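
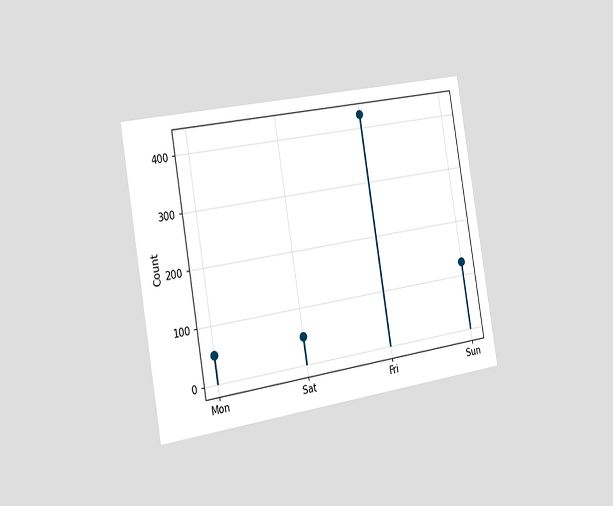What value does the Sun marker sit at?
The chart is tilted about 10° counter-clockwise and viewed slightly from the left. The Sun marker sits at 125.

125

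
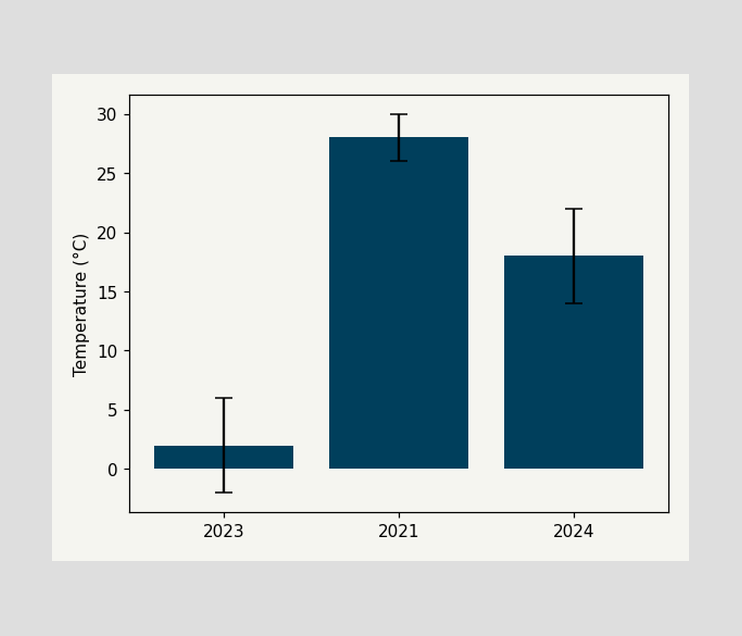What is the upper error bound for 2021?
30°C

The 2021 bar's upper whisker reaches 30°C.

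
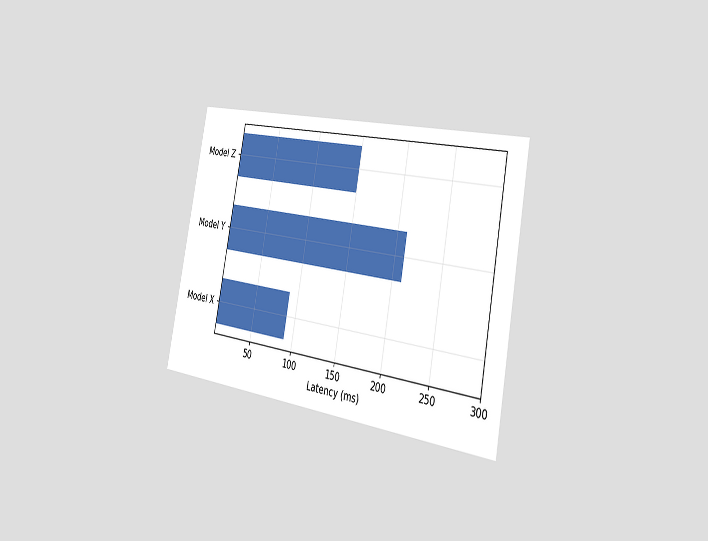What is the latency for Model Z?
150ms

The chart is tilted about 11° clockwise and viewed slightly from the right. Reading along the chart's x-axis, the Model Z bar reaches 150ms.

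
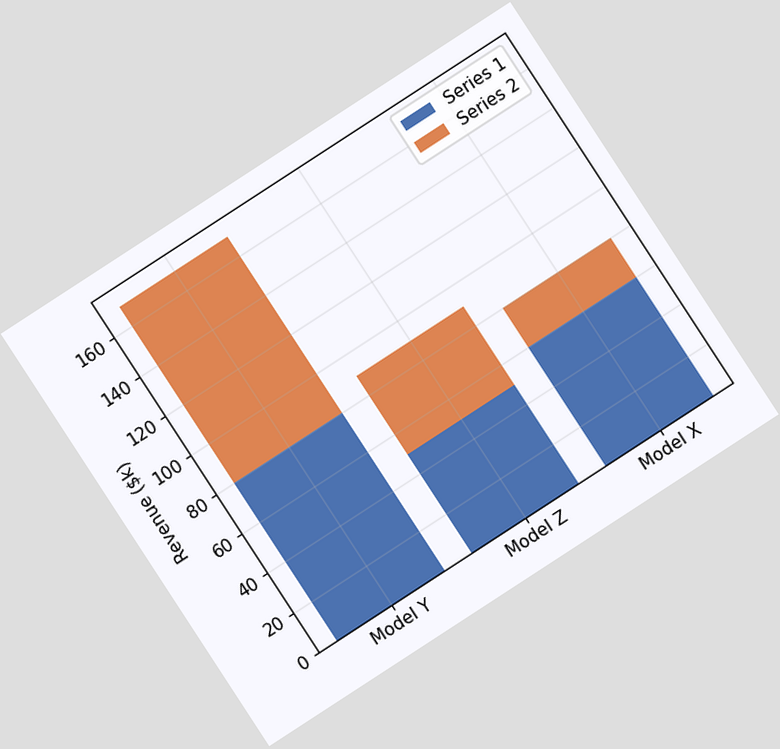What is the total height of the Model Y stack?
The chart is tilted about 33° counter-clockwise. The Model Y stack's top reaches $170k on the y-axis.

$170k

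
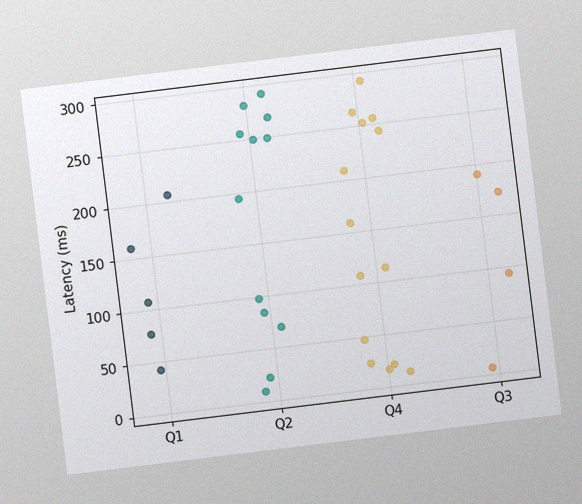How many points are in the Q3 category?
4

The chart is tilted about 7° counter-clockwise, with some photo noise. Counting the markers in the Q3 column gives 4.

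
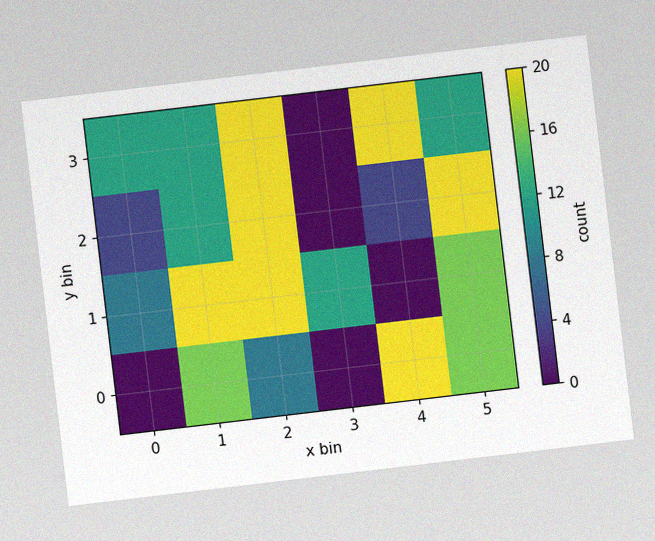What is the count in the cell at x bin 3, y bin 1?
12

The chart is tilted about 7° counter-clockwise, with some photo noise. Matching the cell (3, 1) against the colorbar gives 12.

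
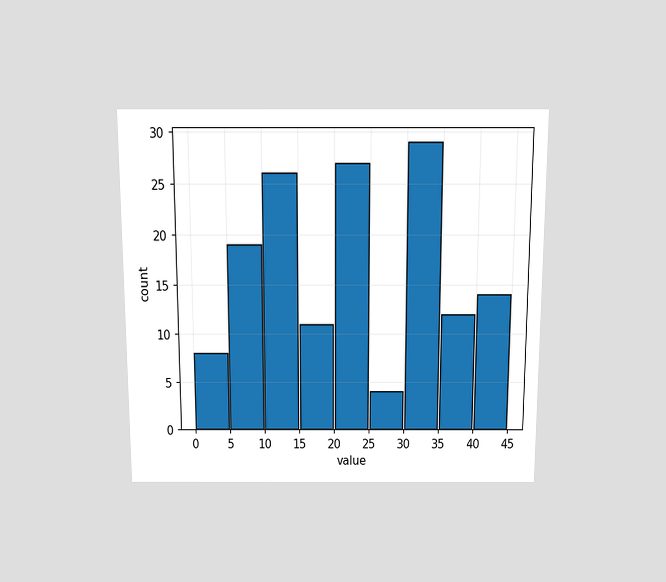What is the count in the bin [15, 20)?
The chart is viewed slightly from above. The [15, 20) bin has height 11.

11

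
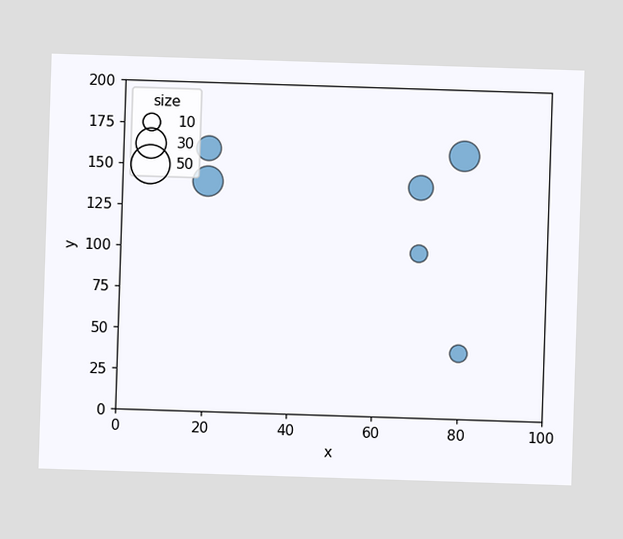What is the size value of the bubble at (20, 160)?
Matching the bubble at (20, 160) against the size legend gives 20.

20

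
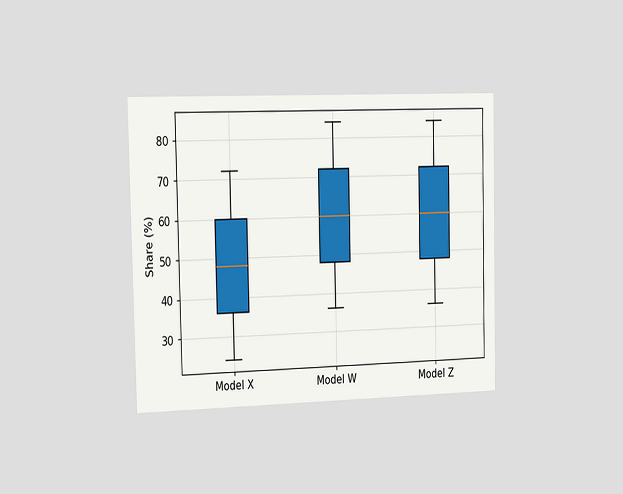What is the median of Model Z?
60%

The chart is viewed slightly from the left. The median line in the Model Z box sits at 60%.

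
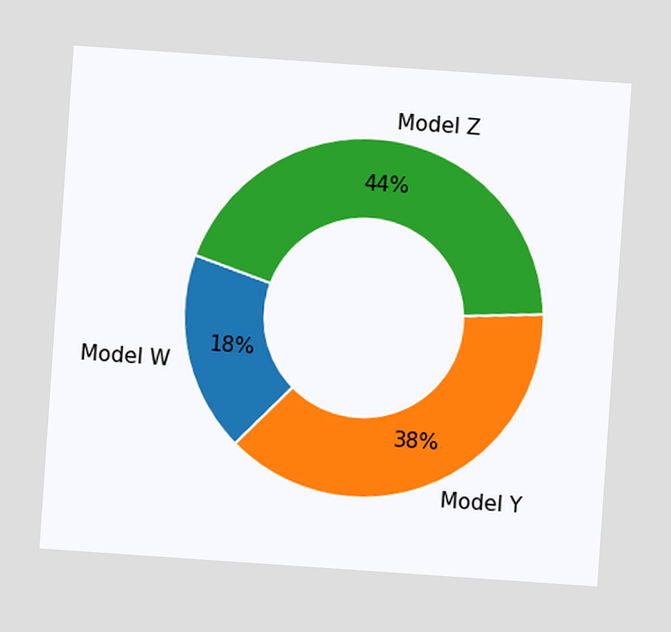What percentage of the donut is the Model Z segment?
The chart is tilted about 4° clockwise. The Model Z segment takes up 44% of the ring.

44%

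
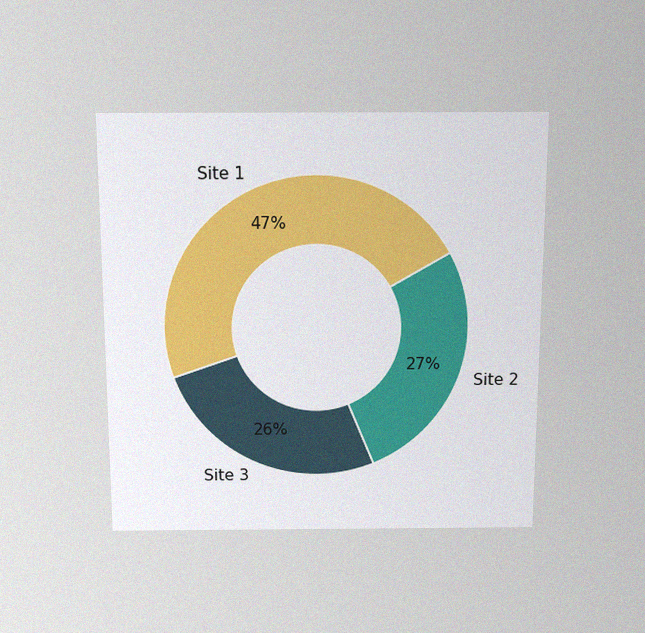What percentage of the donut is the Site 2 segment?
27%

The chart is viewed slightly from above, with some photo noise. The Site 2 segment takes up 27% of the ring.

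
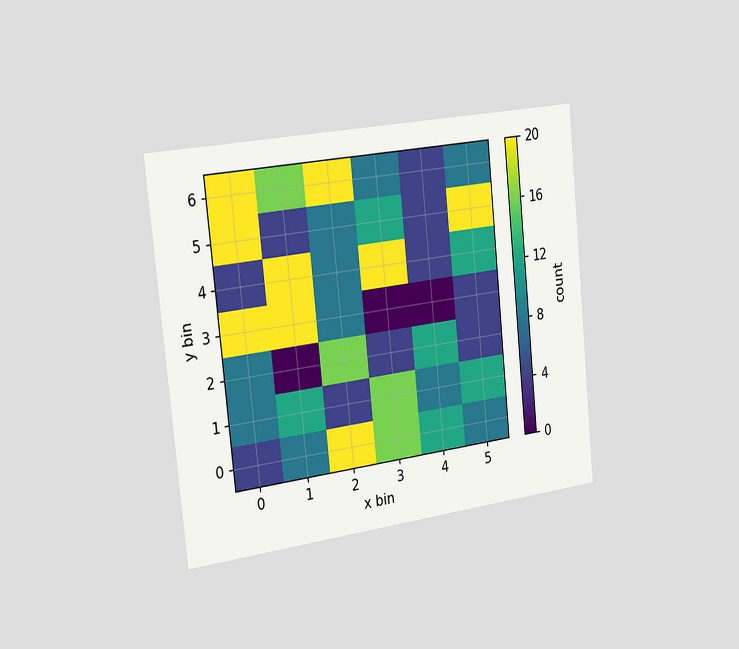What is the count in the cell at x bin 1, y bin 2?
The chart is tilted about 6° counter-clockwise and viewed slightly from the left. Matching the cell (1, 2) against the colorbar gives 0.

0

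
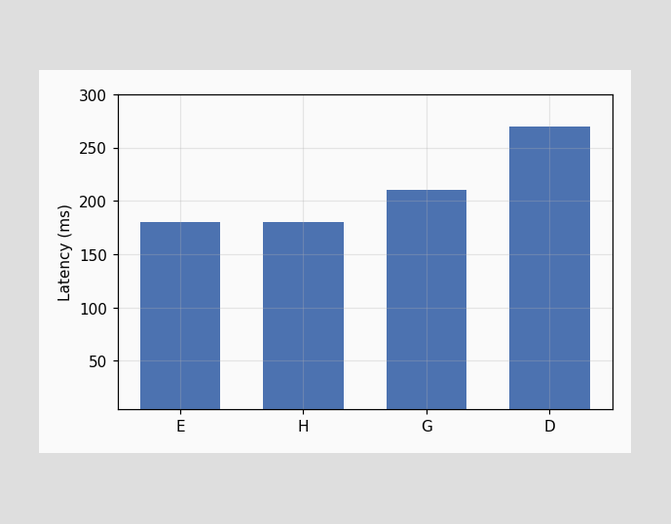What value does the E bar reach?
Reading along the chart's y-axis, the E bar reaches 180ms.

180ms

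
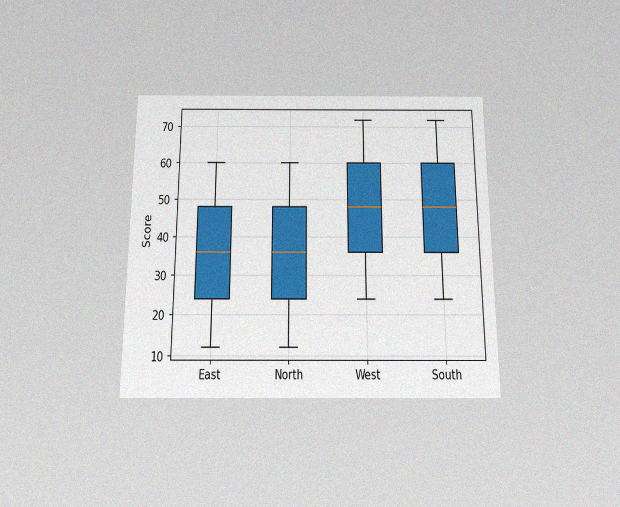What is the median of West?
48

The chart is viewed slightly from below, with some photo noise. The median line in the West box sits at 48.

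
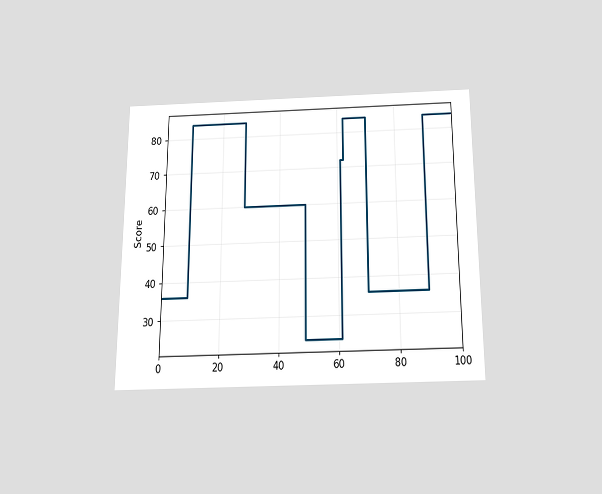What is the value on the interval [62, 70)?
84

The chart is viewed slightly from below. On [62, 70) the step sits at 84.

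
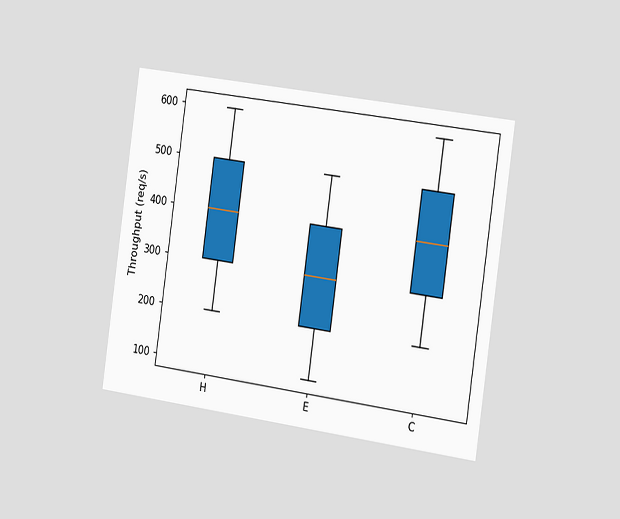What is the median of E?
300req/s

The chart is tilted about 8° clockwise and viewed slightly from the right. The median line in the E box sits at 300req/s.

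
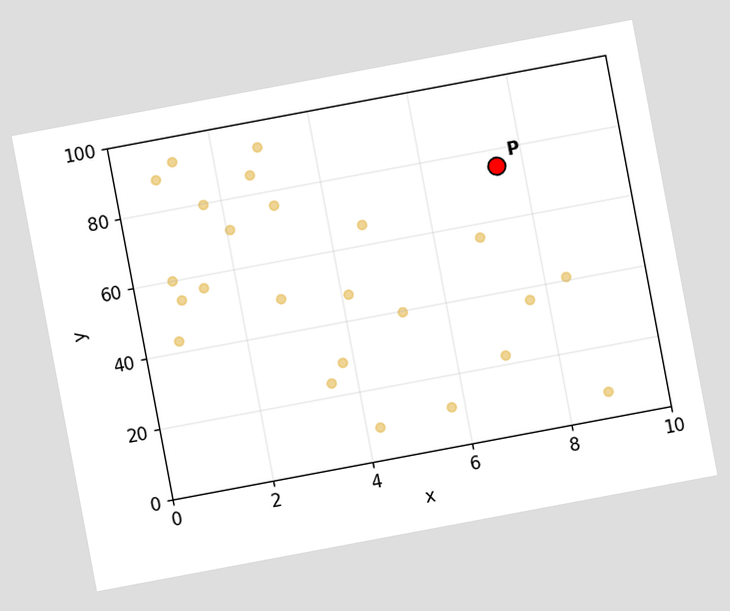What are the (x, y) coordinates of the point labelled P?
(7.5, 75)

The chart is tilted about 11° counter-clockwise. Following the gridlines from P to each axis, P sits at (7.5, 75).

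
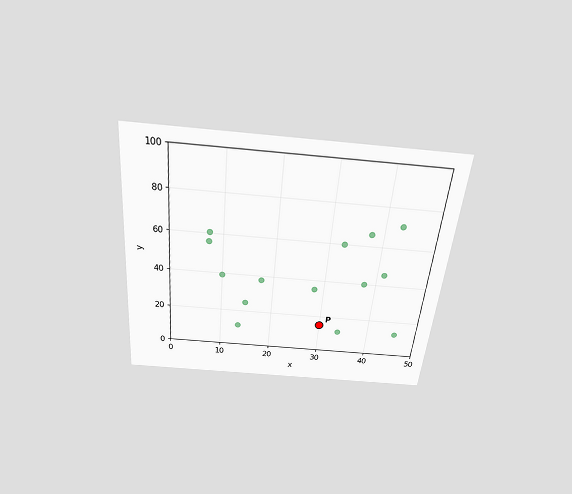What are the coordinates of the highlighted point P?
The chart is tilted about 5° clockwise and viewed slightly from above. Following the gridlines from P to each axis, P sits at (30, 15).

(30, 15)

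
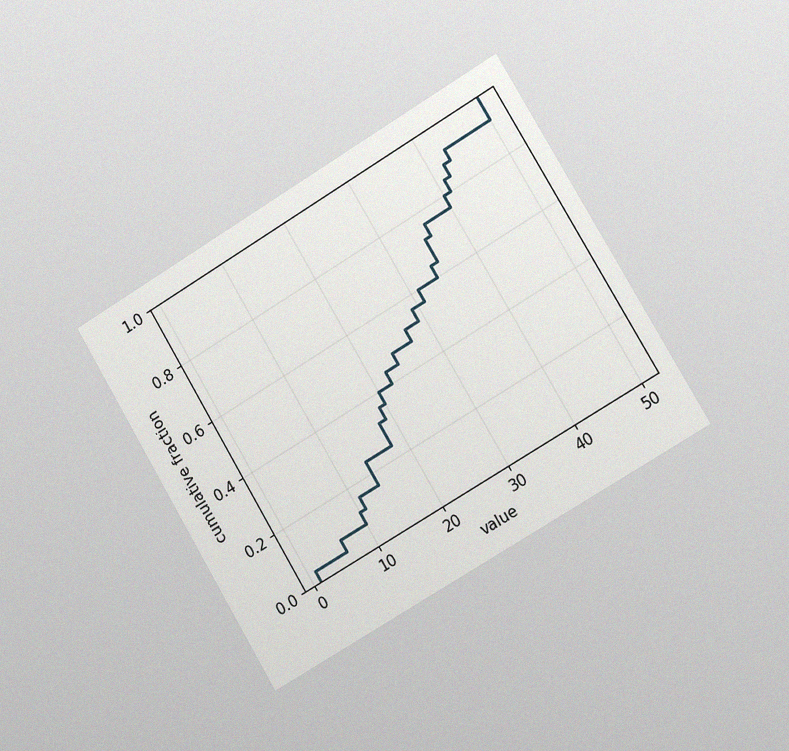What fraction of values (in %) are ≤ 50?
100%

The chart is tilted about 31° counter-clockwise and viewed slightly from the right, with some photo noise. At x=50 the ECDF step is at 100%.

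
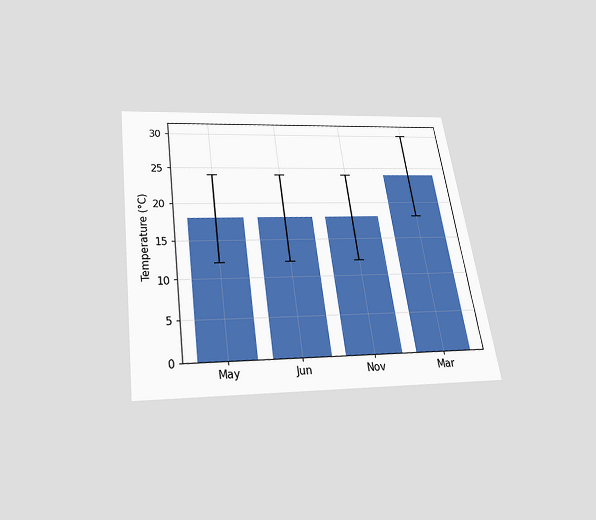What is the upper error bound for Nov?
The chart is tilted about 8° counter-clockwise and viewed slightly from below. The Nov bar's upper whisker reaches 24°C.

24°C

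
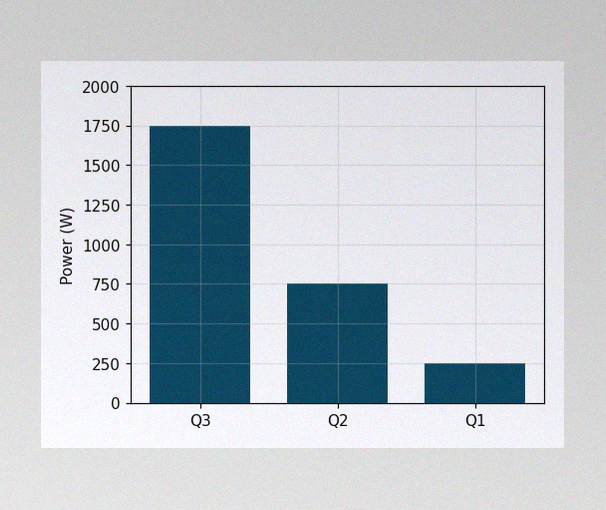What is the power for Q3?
1750W

The image has some photo noise and uneven lighting. Reading along the chart's y-axis, the Q3 bar reaches 1750W.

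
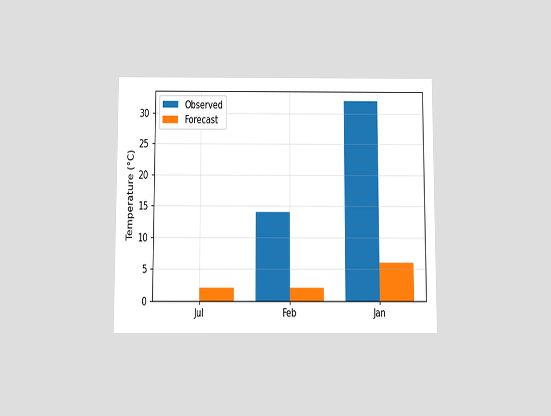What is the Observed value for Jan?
The chart is viewed slightly from below. The Observed bar at Jan reaches 32°C on the y-axis.

32°C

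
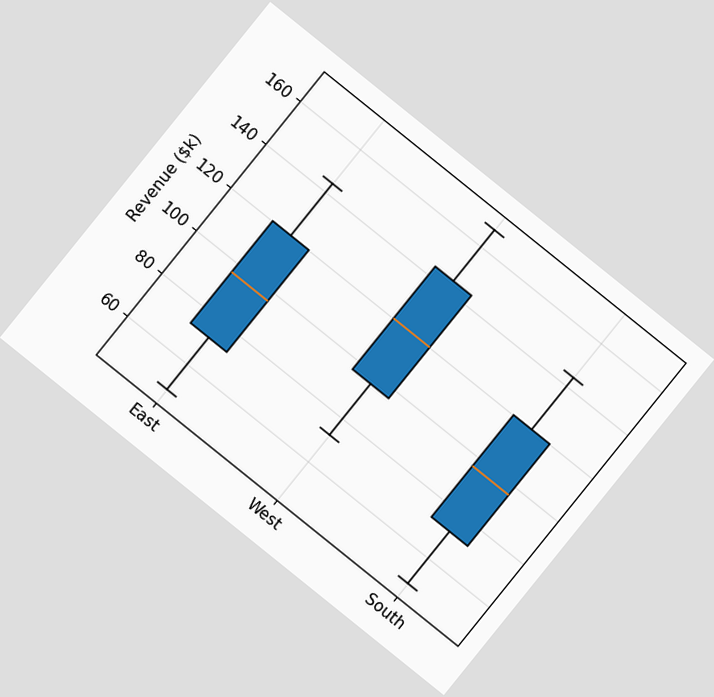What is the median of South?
The chart is tilted about 39° clockwise. The median line in the South box sits at $96k.

$96k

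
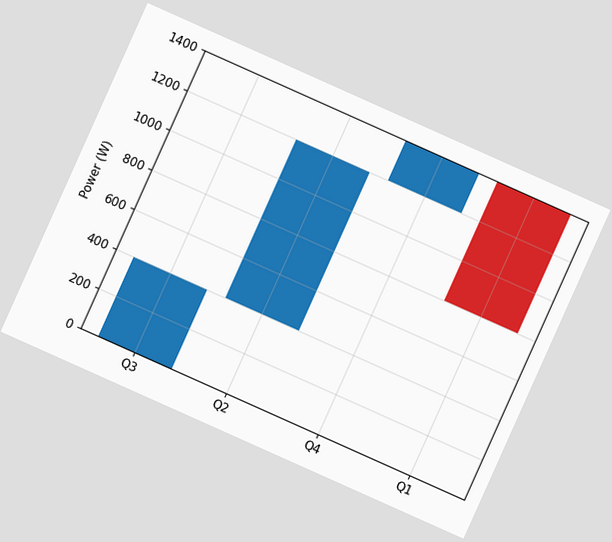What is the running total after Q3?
400W

The chart is tilted about 24° clockwise. After Q3 the running total reaches 400W.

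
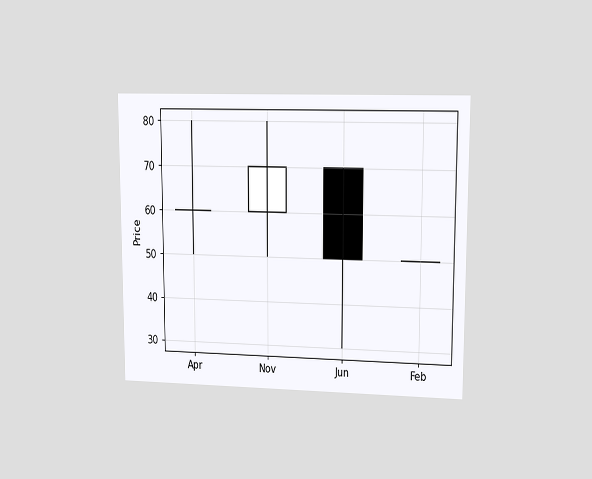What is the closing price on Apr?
The chart is viewed at a slight angle. The Apr candle closes at 60.

60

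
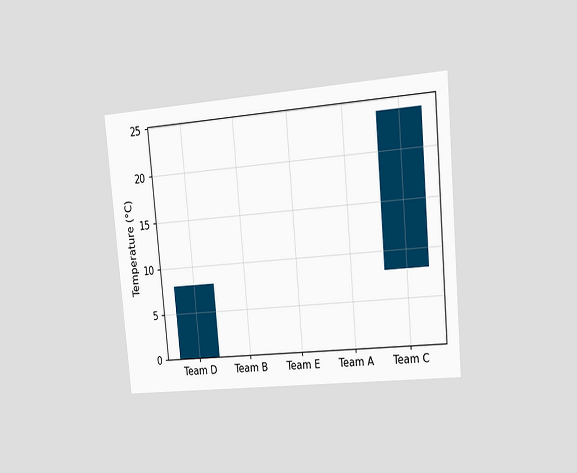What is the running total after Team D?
The chart is tilted about 5° counter-clockwise and viewed at a slight angle. After Team D the running total reaches 8°C.

8°C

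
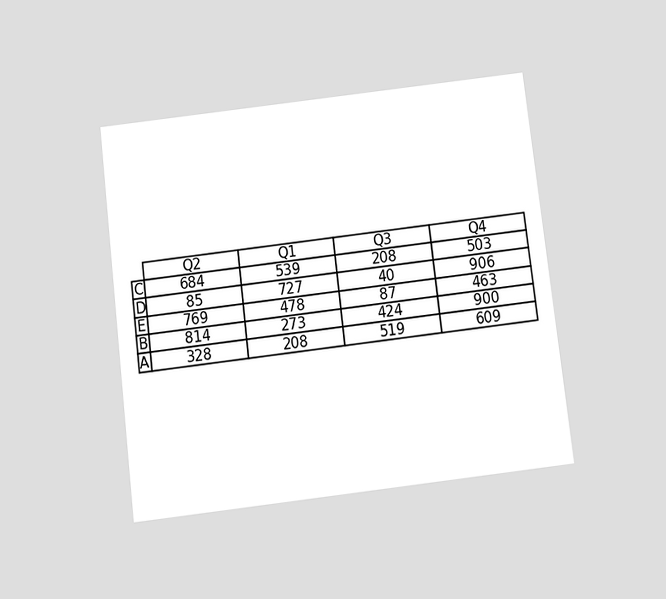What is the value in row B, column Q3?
424

The chart is tilted about 7° counter-clockwise and viewed slightly from below. The (B, Q3) cell reads 424.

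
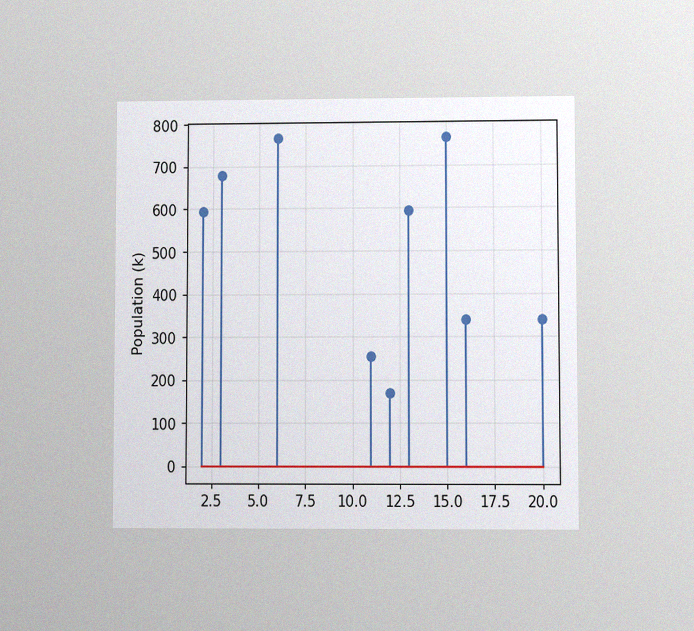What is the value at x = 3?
680k

The chart is viewed at a slight angle, with some photo noise. The stem at x=3 reaches 680k.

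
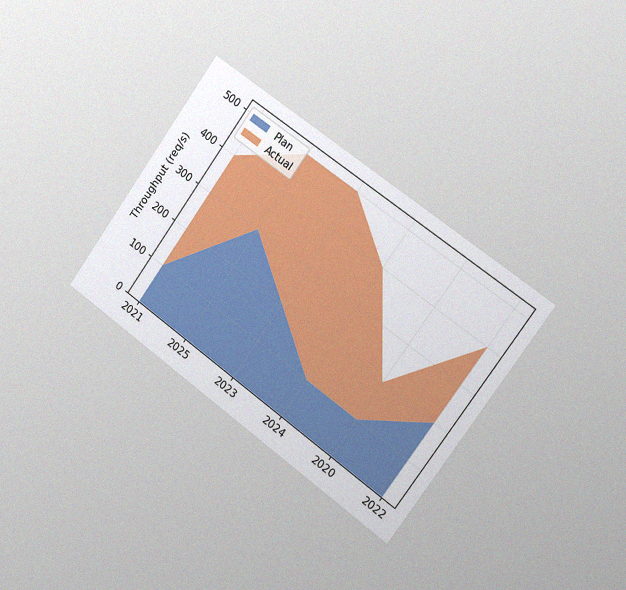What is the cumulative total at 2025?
The chart is tilted about 36° clockwise and viewed slightly from the right, with some photo noise. The stacked total at 2025 reaches 500req/s.

500req/s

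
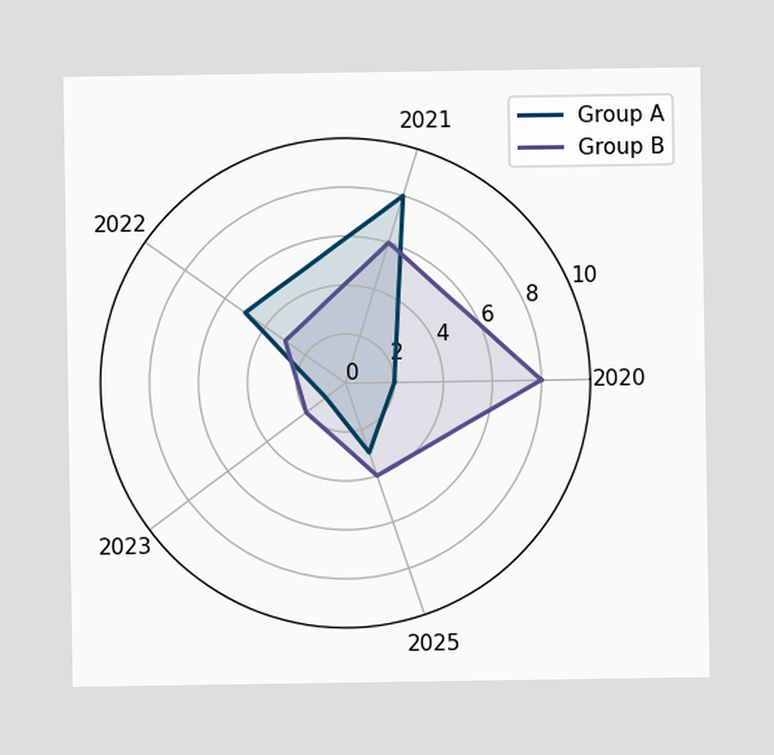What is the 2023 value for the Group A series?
On the 2023 axis, Group A reaches 1.

1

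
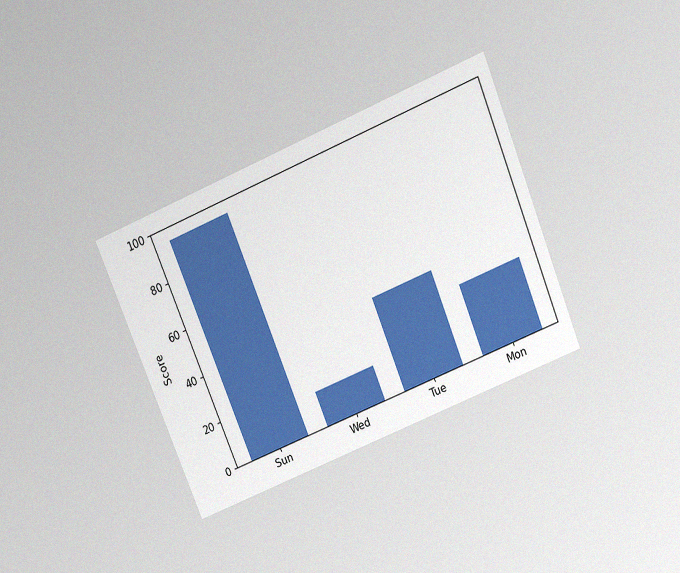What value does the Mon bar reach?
The chart is tilted about 22° counter-clockwise and viewed slightly from above, with some photo noise. Reading along the chart's y-axis, the Mon bar reaches 30.

30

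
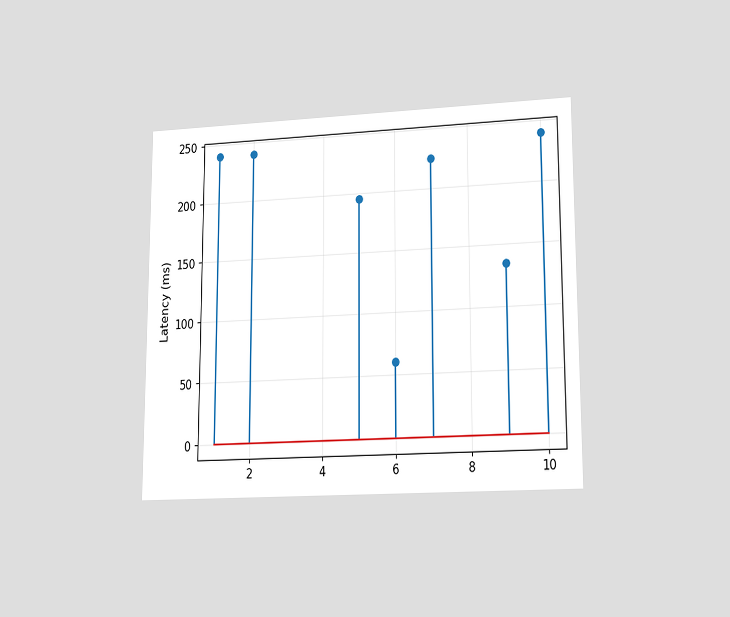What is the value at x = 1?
240ms

The chart is viewed at a slight angle. The stem at x=1 reaches 240ms.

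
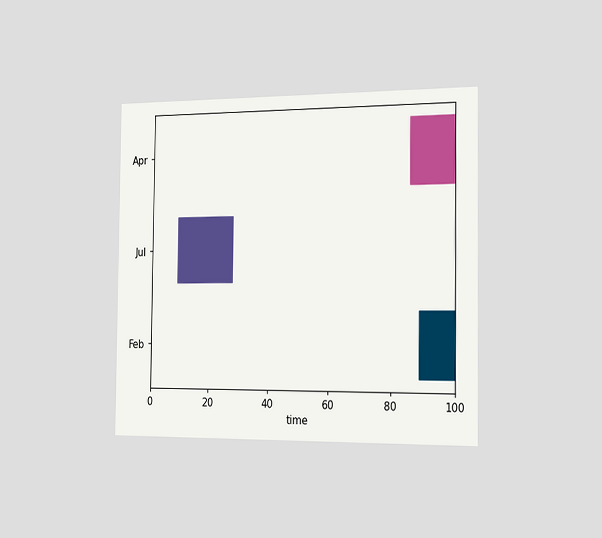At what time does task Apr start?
The chart is viewed slightly from the right. The Apr bar begins at t=86.

86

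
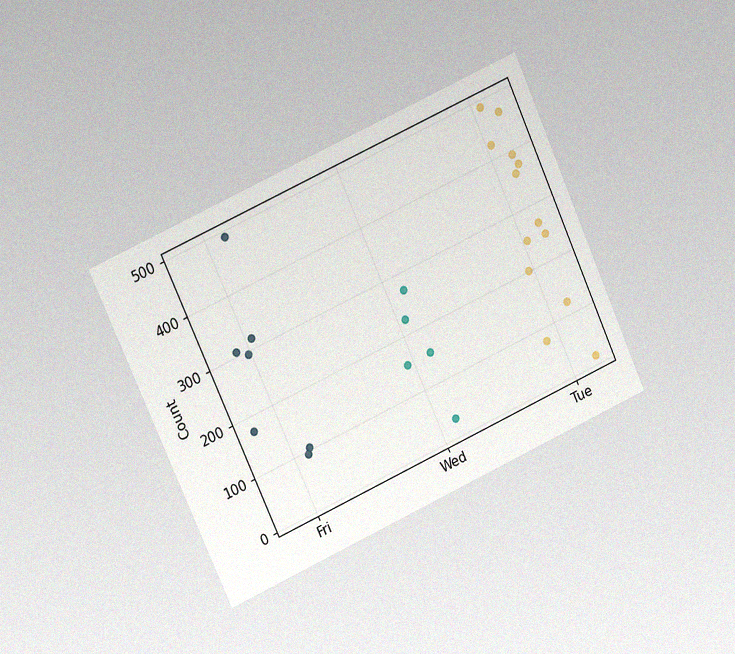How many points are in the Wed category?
5

The chart is tilted about 24° counter-clockwise and viewed at a slight angle, with some photo noise. Counting the markers in the Wed column gives 5.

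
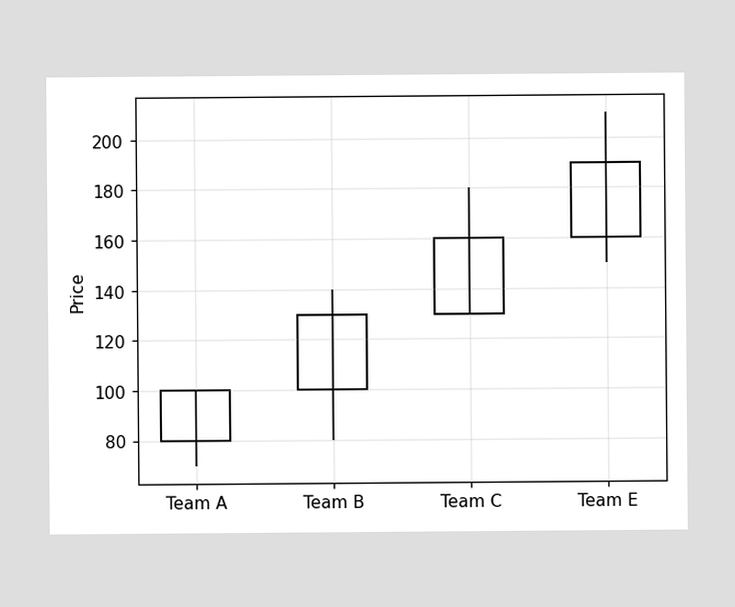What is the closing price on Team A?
100

The Team A candle closes at 100.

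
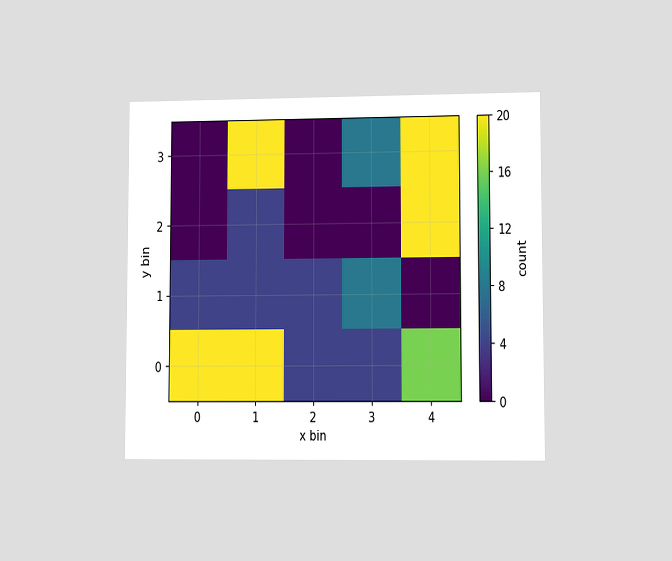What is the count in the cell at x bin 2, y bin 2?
The chart is viewed at a slight angle. Matching the cell (2, 2) against the colorbar gives 0.

0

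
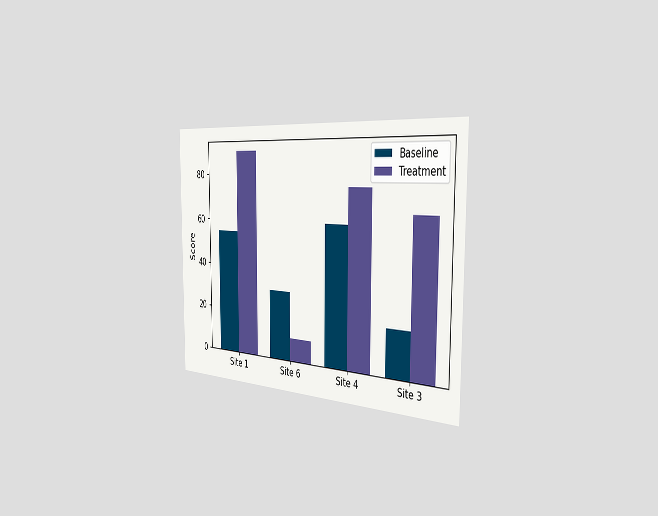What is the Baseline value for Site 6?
30

The chart is viewed slightly from the right. The Baseline bar at Site 6 reaches 30 on the y-axis.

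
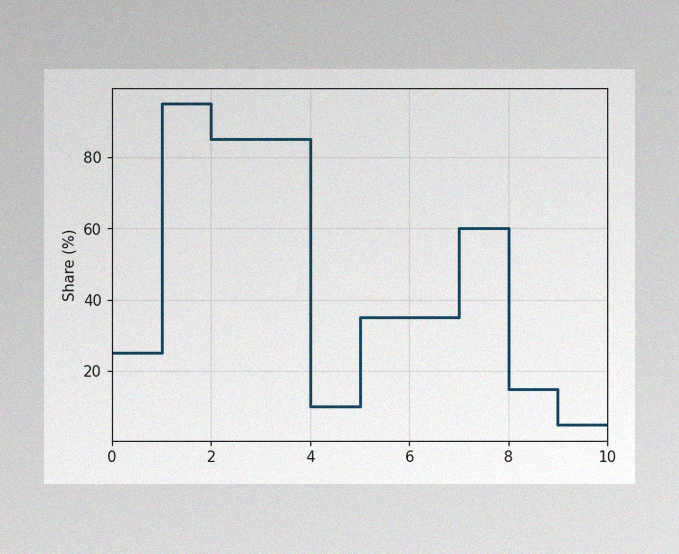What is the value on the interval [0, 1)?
25%

The image has some photo noise and uneven lighting. On [0, 1) the step sits at 25%.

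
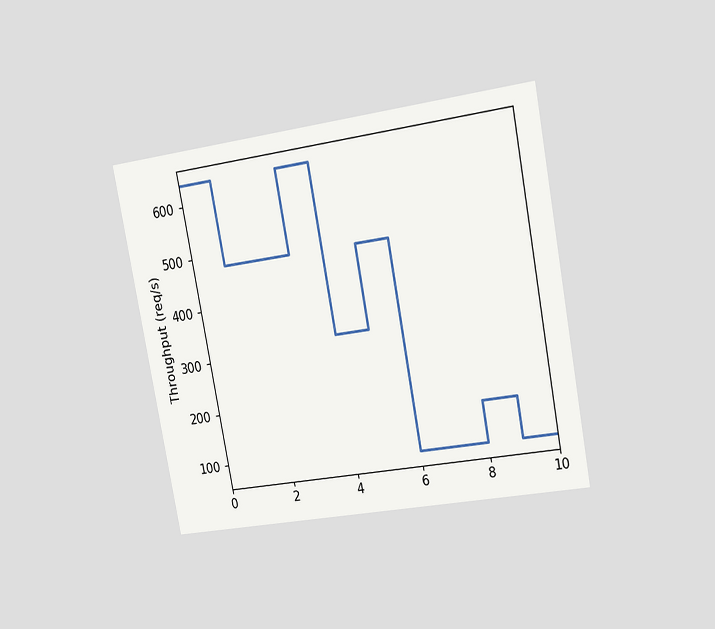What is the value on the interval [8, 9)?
160req/s

The chart is tilted about 11° counter-clockwise and viewed slightly from the right. On [8, 9) the step sits at 160req/s.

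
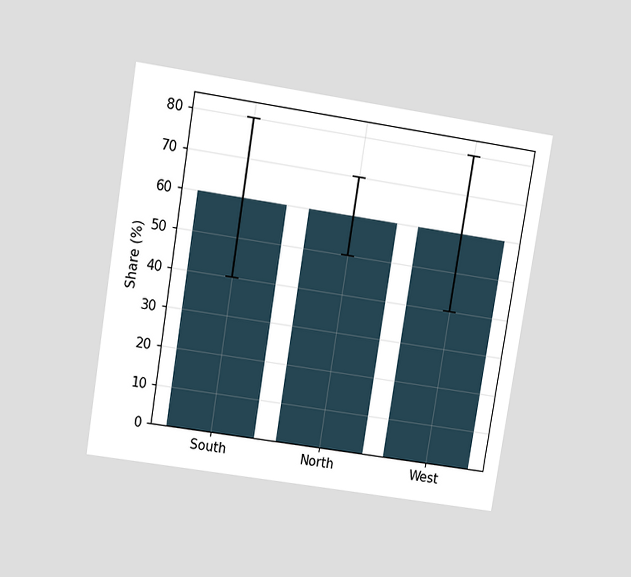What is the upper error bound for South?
The chart is tilted about 9° clockwise and viewed slightly from above. The South bar's upper whisker reaches 80%.

80%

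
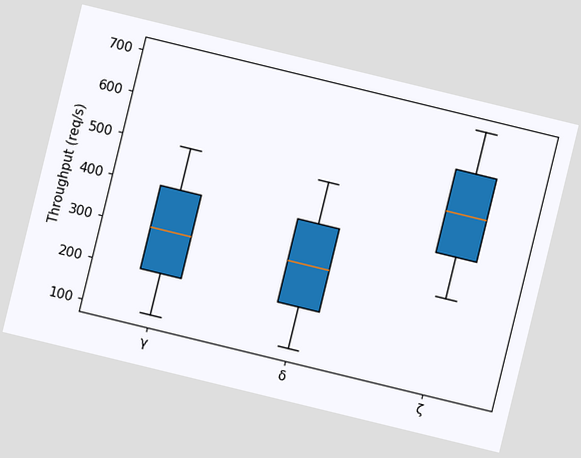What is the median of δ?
300req/s

The chart is tilted about 14° clockwise. The median line in the δ box sits at 300req/s.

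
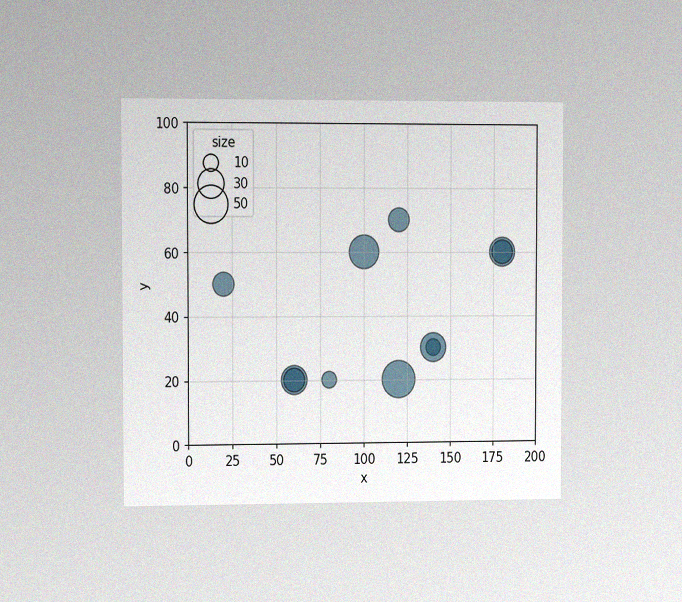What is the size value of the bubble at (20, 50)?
20

The chart is viewed slightly from the left, with some photo noise. Matching the bubble at (20, 50) against the size legend gives 20.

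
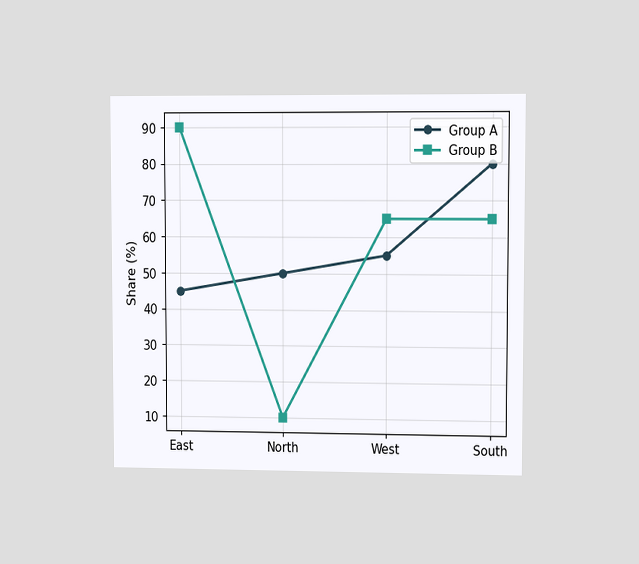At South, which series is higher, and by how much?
The chart is viewed at a slight angle. At South, Group A sits above the other line by 15%.

Group A, by 15%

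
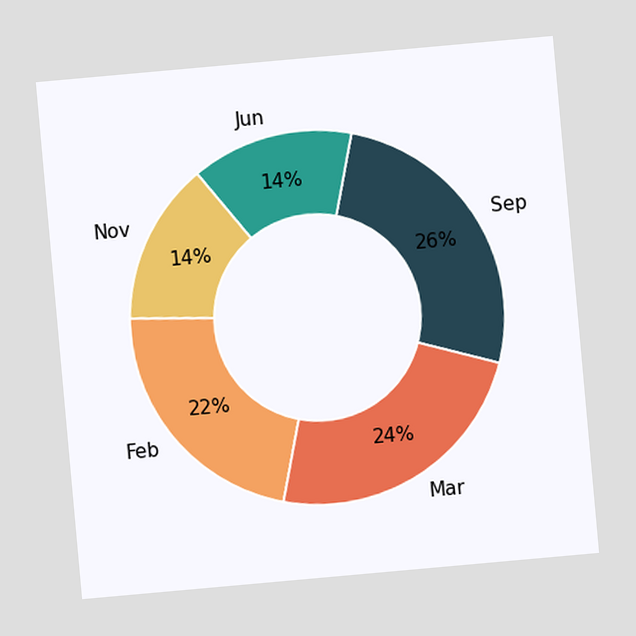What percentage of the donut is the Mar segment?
The chart is tilted about 5° counter-clockwise. The Mar segment takes up 24% of the ring.

24%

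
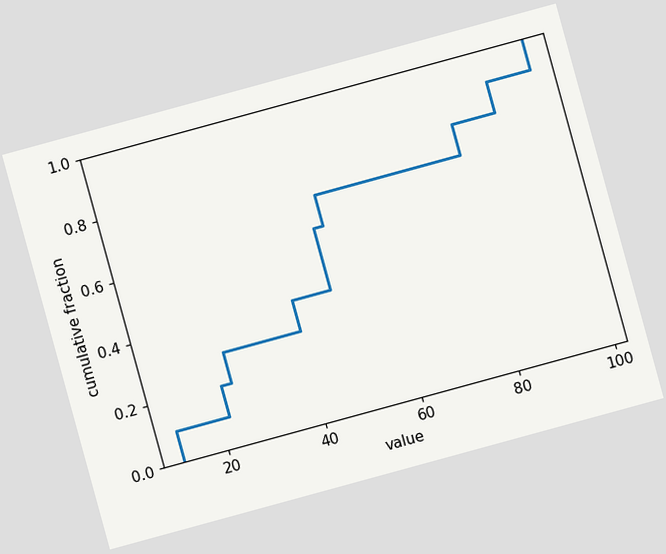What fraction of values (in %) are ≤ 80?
80%

The chart is tilted about 15° counter-clockwise. At x=80 the ECDF step is at 80%.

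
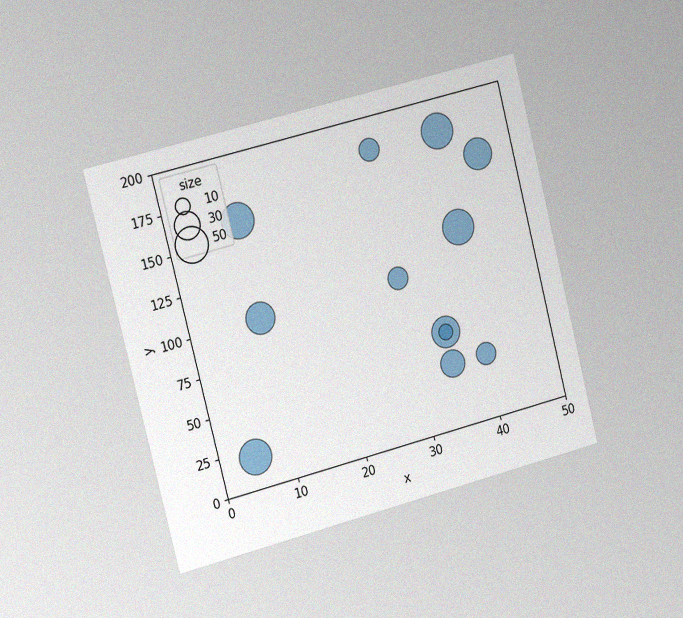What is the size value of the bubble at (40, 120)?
50

The chart is tilted about 14° counter-clockwise and viewed slightly from the left, with some photo noise. Matching the bubble at (40, 120) against the size legend gives 50.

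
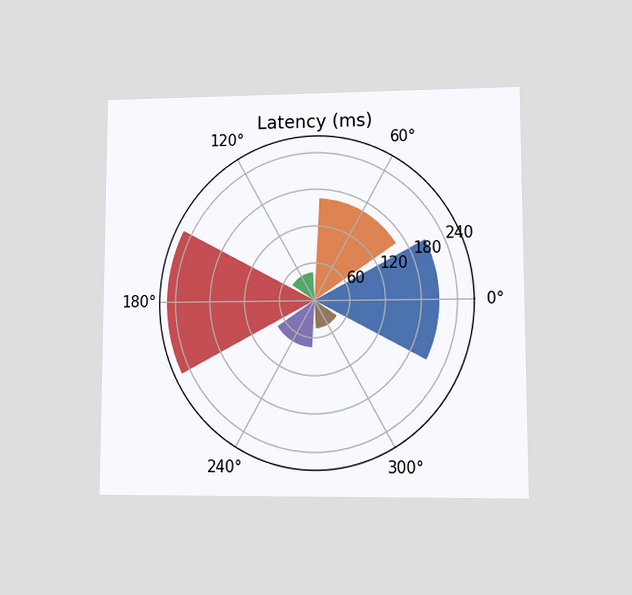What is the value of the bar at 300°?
The chart is viewed at a slight angle. The bar at 300° reaches 45ms on the radial axis.

45ms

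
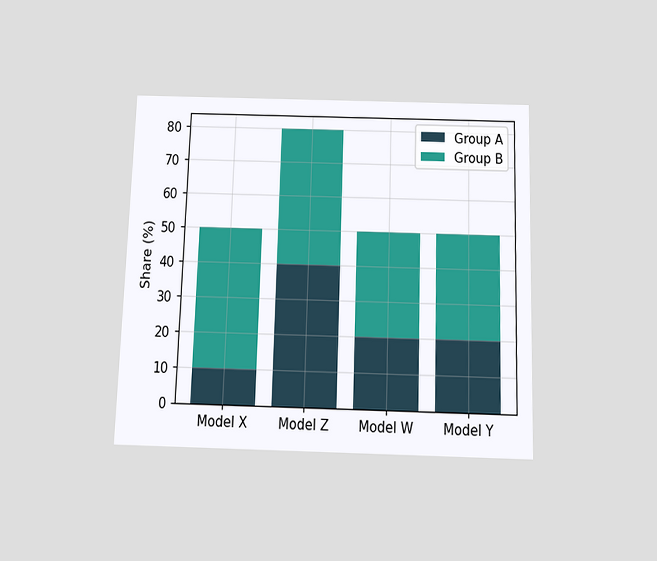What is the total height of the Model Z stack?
80%

The chart is viewed slightly from below. The Model Z stack's top reaches 80% on the y-axis.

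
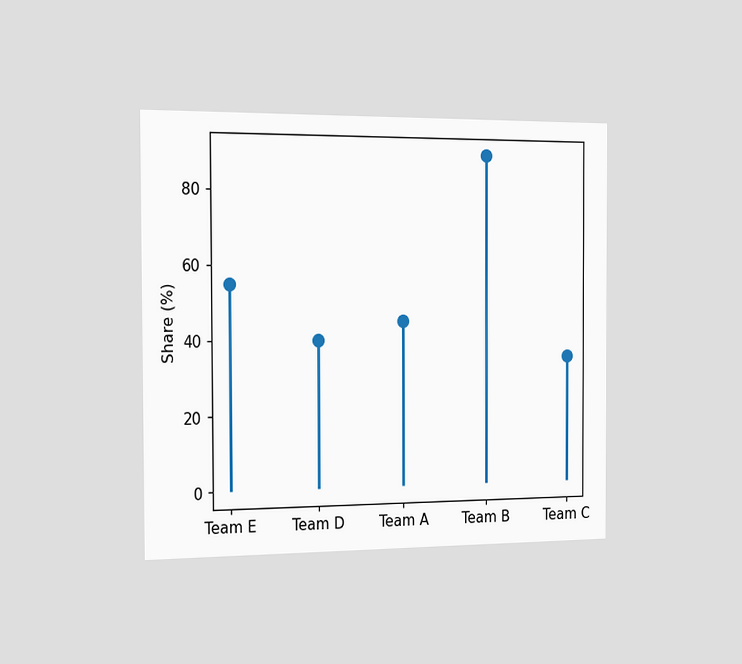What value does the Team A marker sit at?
45%

The chart is viewed slightly from the left. The Team A marker sits at 45%.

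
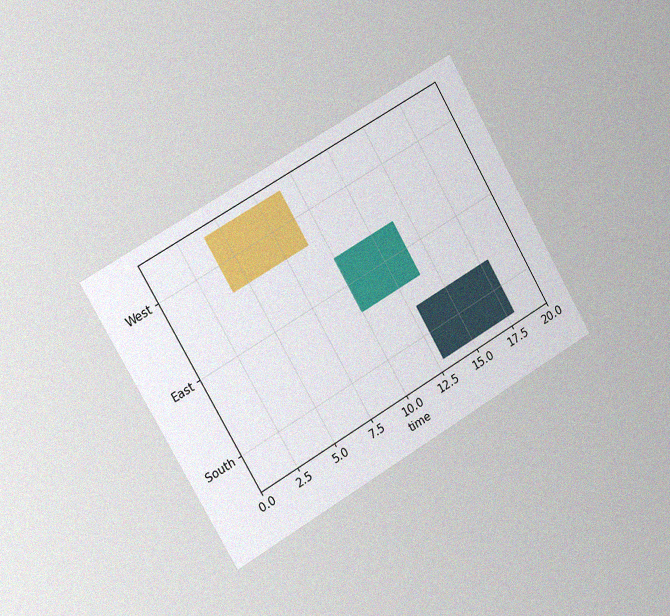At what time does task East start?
10

The chart is tilted about 30° counter-clockwise and viewed slightly from the left, with some photo noise. The East bar begins at t=10.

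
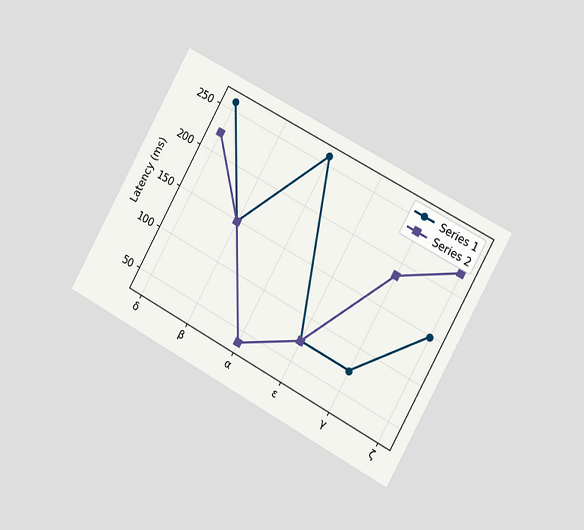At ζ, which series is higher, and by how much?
Series 2, by 74ms

The chart is tilted about 29° clockwise and viewed slightly from the right. At ζ, Series 2 sits above the other line by 74ms.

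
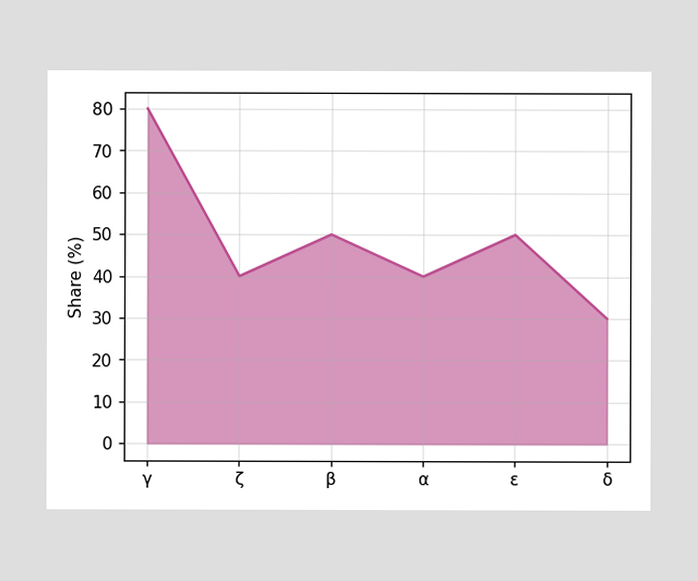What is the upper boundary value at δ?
30%

At δ the upper boundary is at 30%.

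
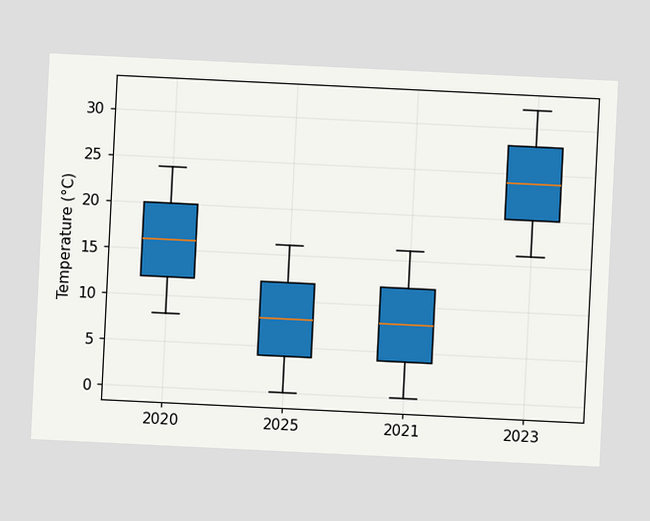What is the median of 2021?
8°C

The chart is tilted about 3° clockwise. The median line in the 2021 box sits at 8°C.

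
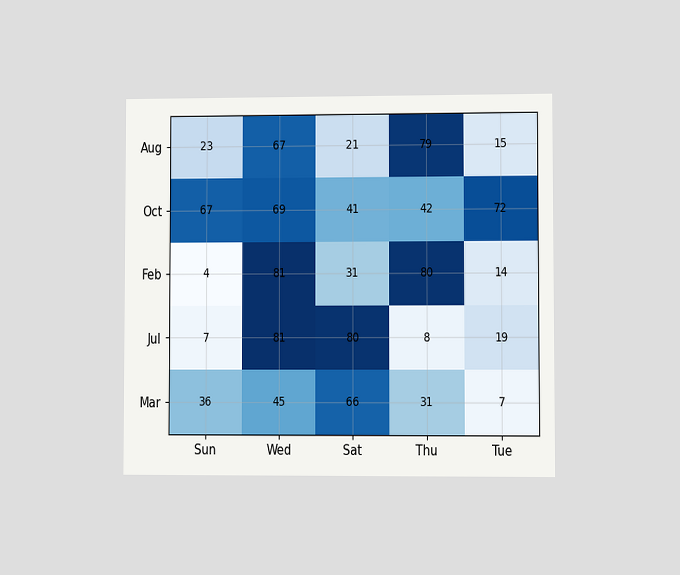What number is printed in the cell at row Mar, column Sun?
The chart is viewed at a slight angle. The (Mar, Sun) cell reads 36.

36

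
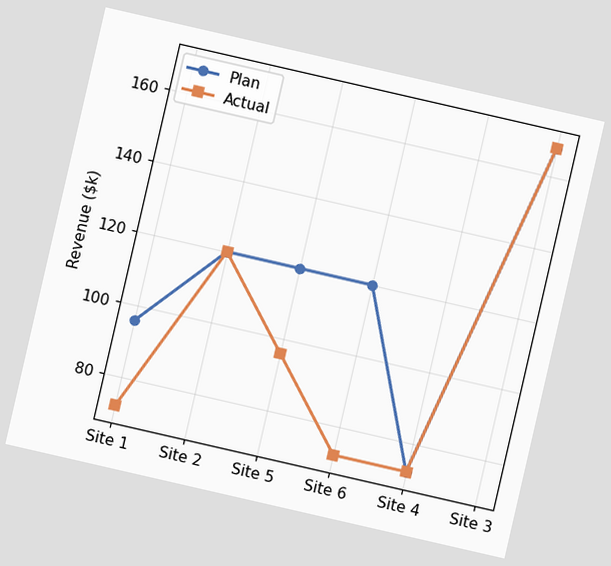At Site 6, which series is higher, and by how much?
The chart is tilted about 13° clockwise. At Site 6, Plan sits above the other line by $48k.

Plan, by $48k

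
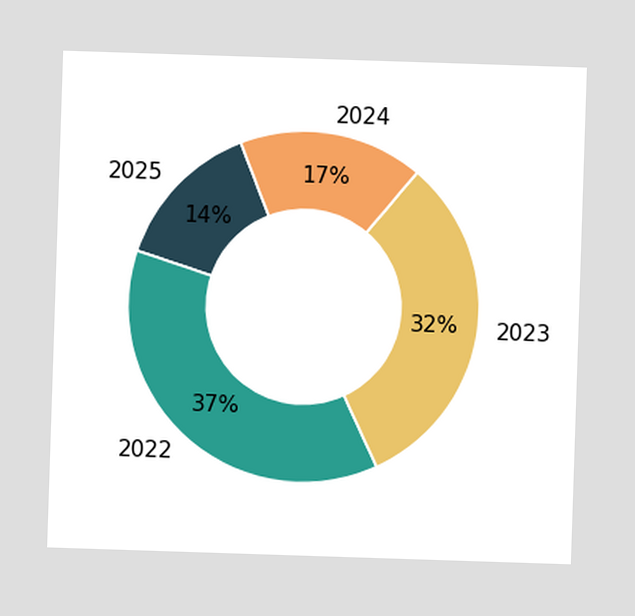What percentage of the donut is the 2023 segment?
32%

The 2023 segment takes up 32% of the ring.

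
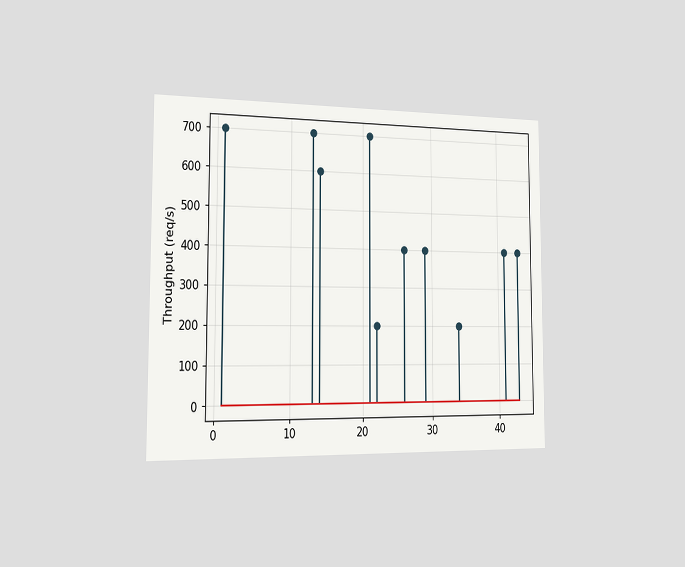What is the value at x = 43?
400req/s

The chart is viewed slightly from the left. The stem at x=43 reaches 400req/s.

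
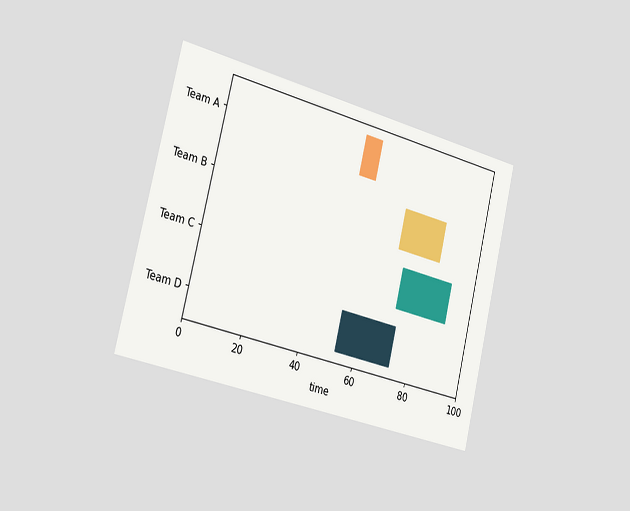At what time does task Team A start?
The chart is tilted about 14° clockwise and viewed slightly from the left. The Team A bar begins at t=50.

50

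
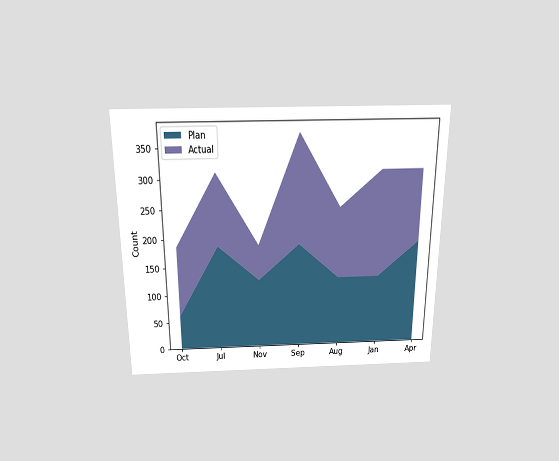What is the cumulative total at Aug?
248

The chart is viewed slightly from above. The stacked total at Aug reaches 248.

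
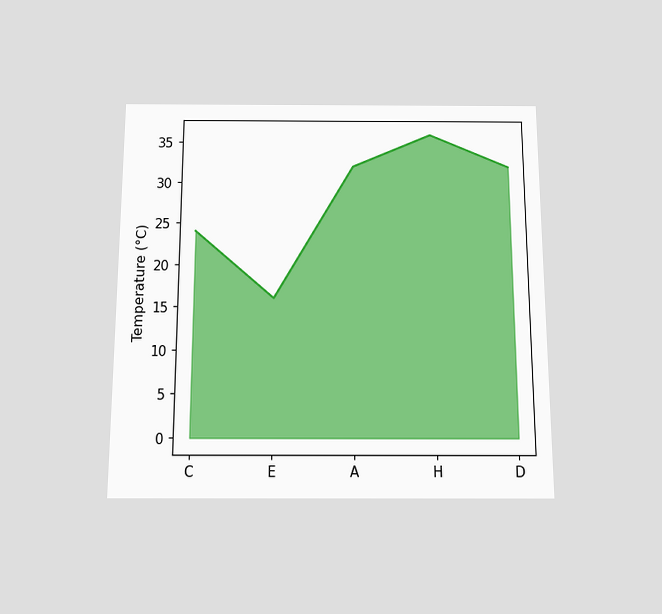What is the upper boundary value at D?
The chart is viewed slightly from below. At D the upper boundary is at 32°C.

32°C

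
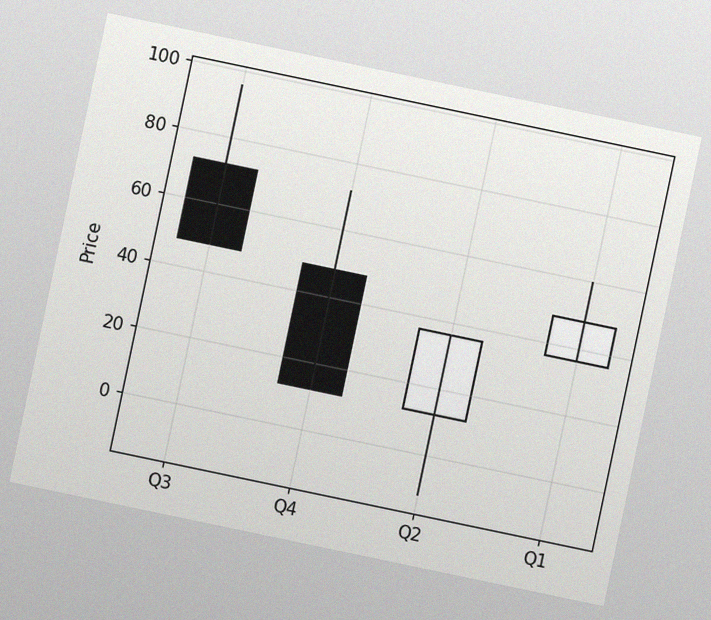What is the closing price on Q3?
48

The chart is tilted about 12° clockwise, with some photo noise. The Q3 candle closes at 48.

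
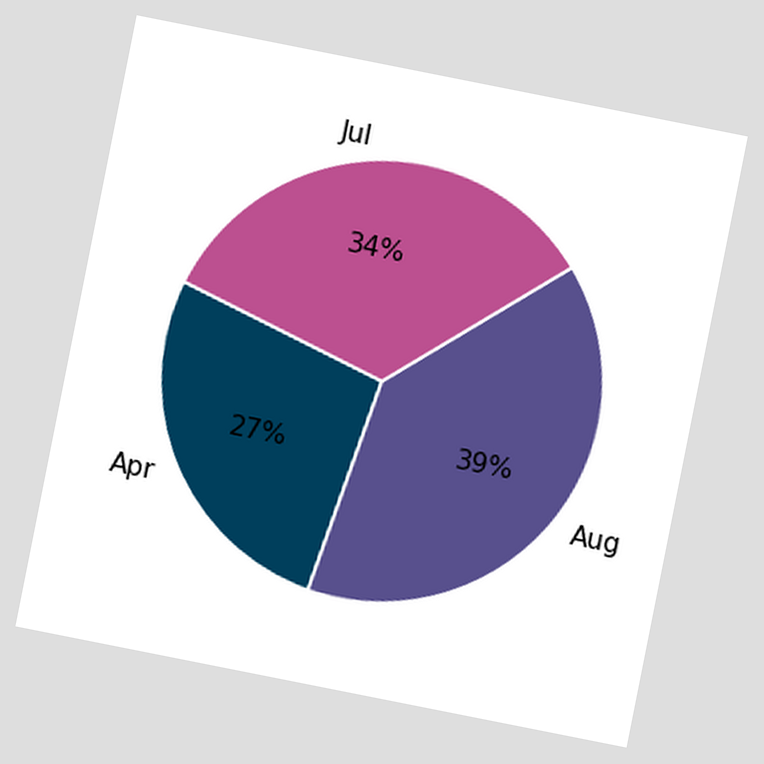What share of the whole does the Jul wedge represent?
The chart is tilted about 11° clockwise. The Jul slice takes up 34% of the pie.

34%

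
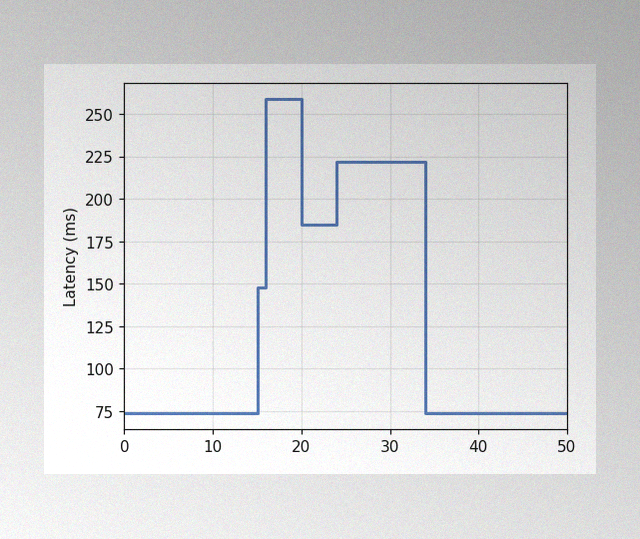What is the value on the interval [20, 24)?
The image has some photo noise and uneven lighting. On [20, 24) the step sits at 185ms.

185ms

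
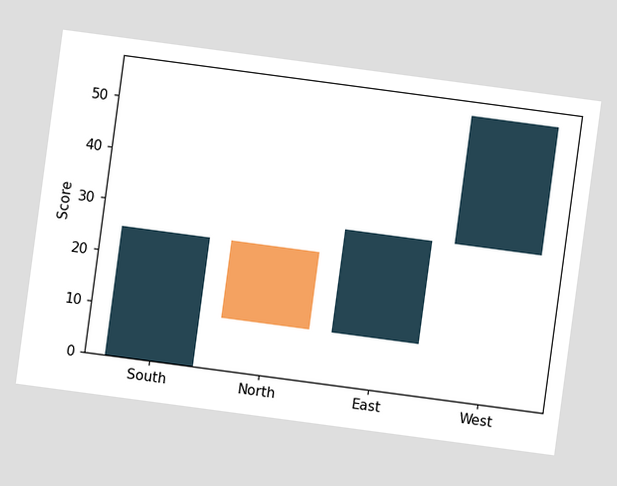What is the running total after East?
The chart is tilted about 8° clockwise. After East the running total reaches 30.

30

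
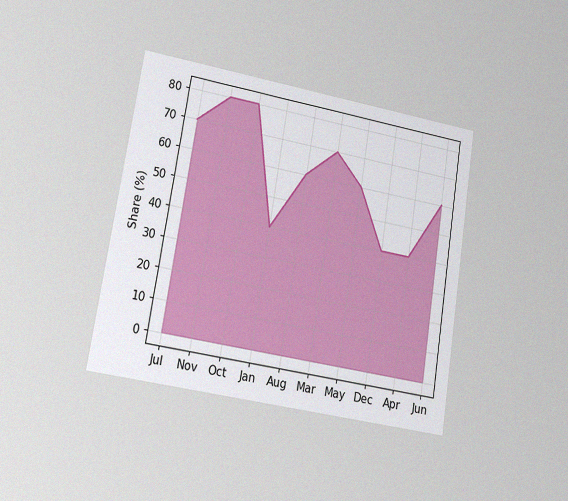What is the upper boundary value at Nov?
80%

The chart is tilted about 9° clockwise and viewed at a slight angle, with some photo noise. At Nov the upper boundary is at 80%.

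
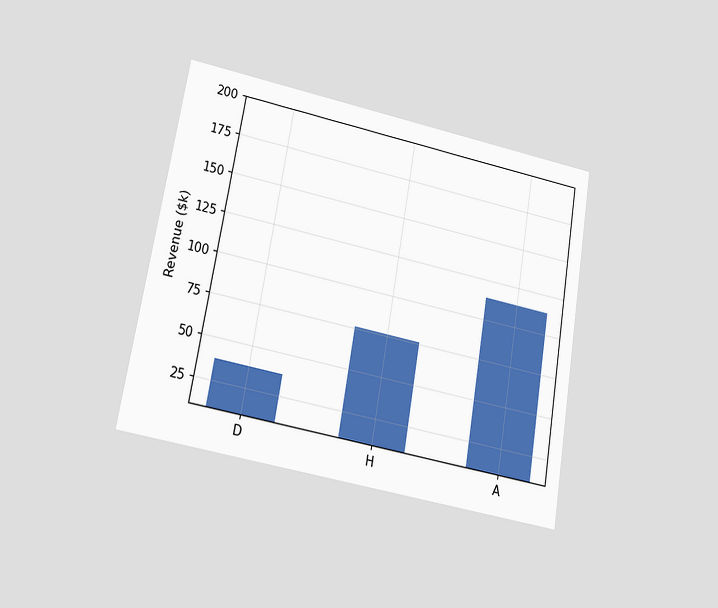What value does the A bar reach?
The chart is tilted about 10° clockwise and viewed at a slight angle. Reading along the chart's y-axis, the A bar reaches $114k.

$114k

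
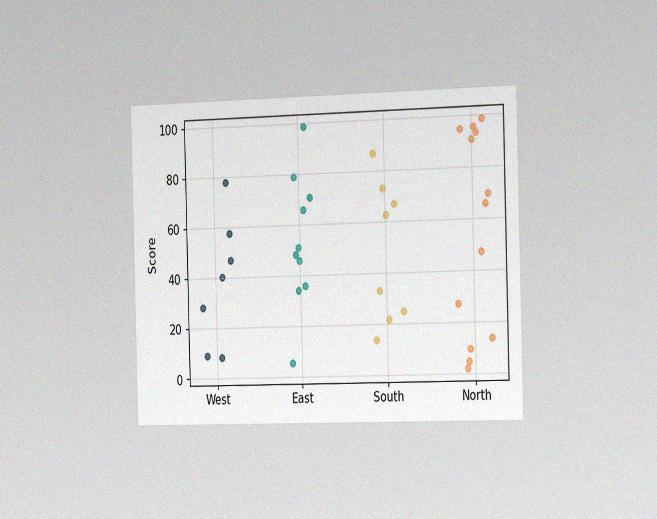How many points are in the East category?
The chart is viewed slightly from the right, with some photo noise. Counting the markers in the East column gives 10.

10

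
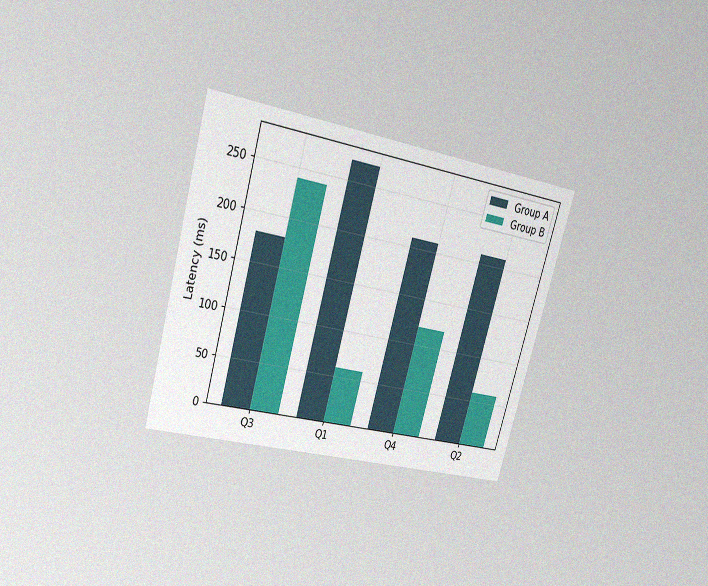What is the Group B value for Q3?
The chart is tilted about 16° clockwise and viewed at a slight angle, with some photo noise. The Group B bar at Q3 reaches 240ms on the y-axis.

240ms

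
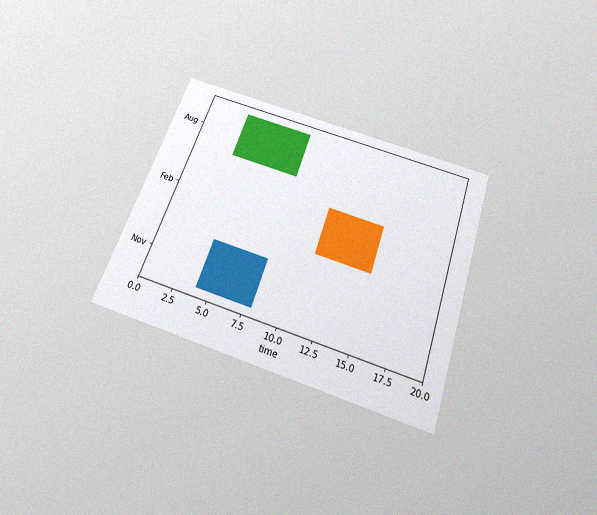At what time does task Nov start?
The chart is tilted about 19° clockwise and viewed slightly from below, with some photo noise. The Nov bar begins at t=4.

4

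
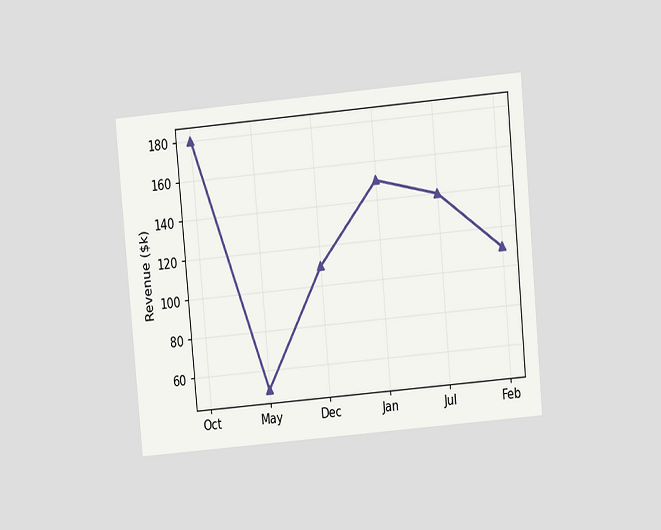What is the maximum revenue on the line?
The chart is tilted about 5° counter-clockwise and viewed at a slight angle. The highest point is at Oct, and reading across to the y-axis gives $180k.

$180k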